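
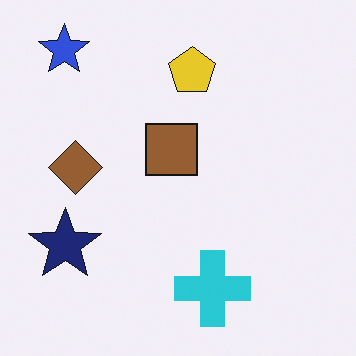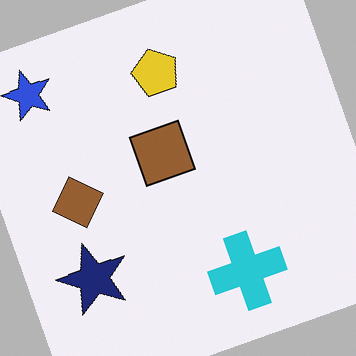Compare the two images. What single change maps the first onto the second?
The transformation is: rotated counter-clockwise by a clearly visible amount.

Every shape is tilted by the same angle and the image corners show triangular fill wedges — a whole-image rotation by a non-right angle.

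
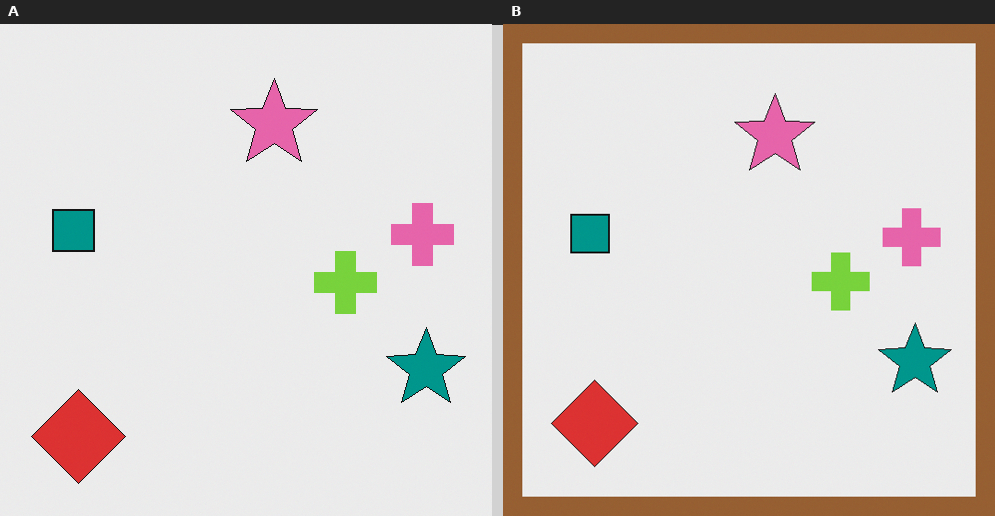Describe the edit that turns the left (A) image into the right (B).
Framed with a brown border.

A solid brown frame runs around the edge of the right (B) image, with the content slightly shrunk inside it.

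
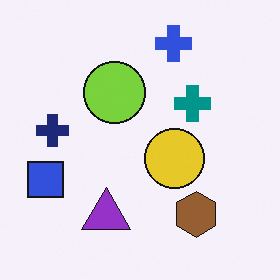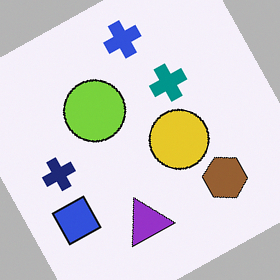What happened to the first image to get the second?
The transformation is: rotated counter-clockwise by a clearly visible amount.

Every shape is tilted by the same angle and the image corners show triangular fill wedges — a whole-image rotation by a non-right angle.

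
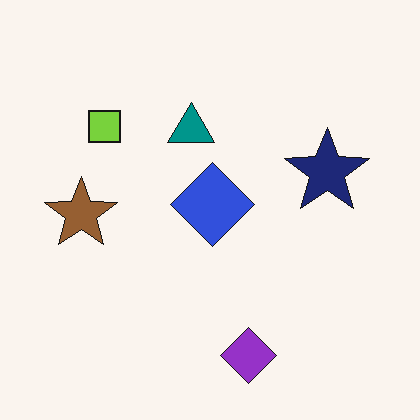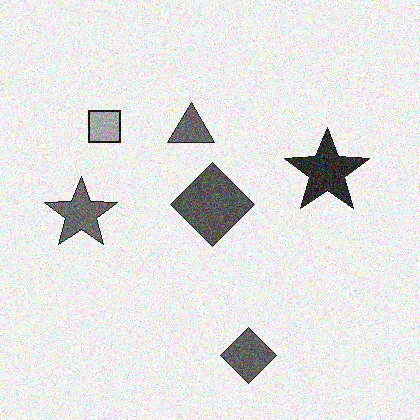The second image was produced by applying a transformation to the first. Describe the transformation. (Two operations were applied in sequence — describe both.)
Converted to grayscale, then degraded with visible gaussian noise.

All color is removed — every shape is now a shade of grey. Random speckle covers the whole image, including the flat background.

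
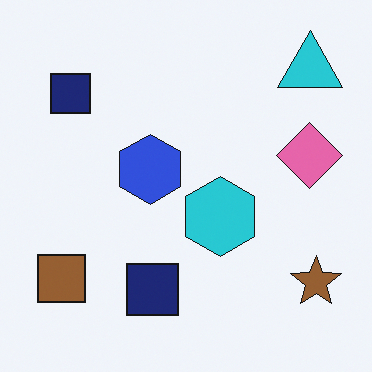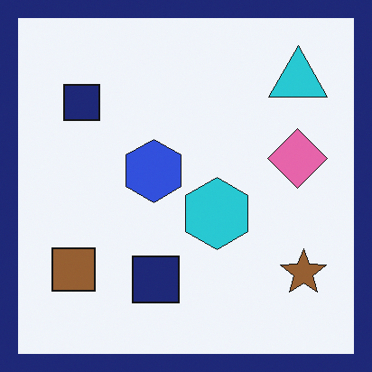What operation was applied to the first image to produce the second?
The transformation is: framed with a navy border.

A solid navy frame runs around the edge of the second image, with the content slightly shrunk inside it.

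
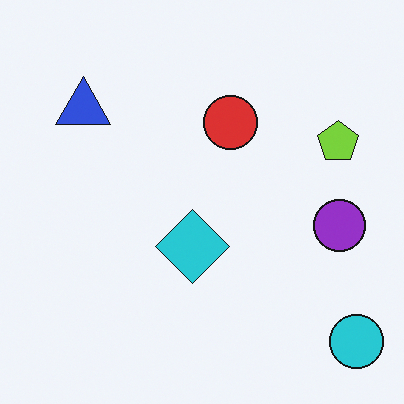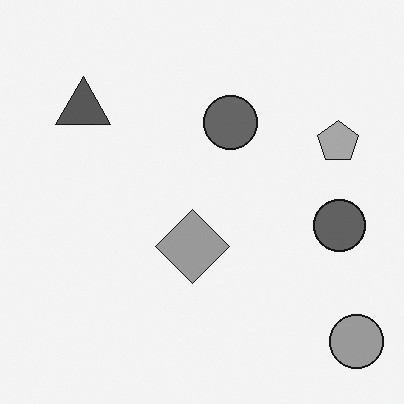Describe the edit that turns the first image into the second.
It was converted to grayscale.

All color is removed — every shape is now a shade of grey.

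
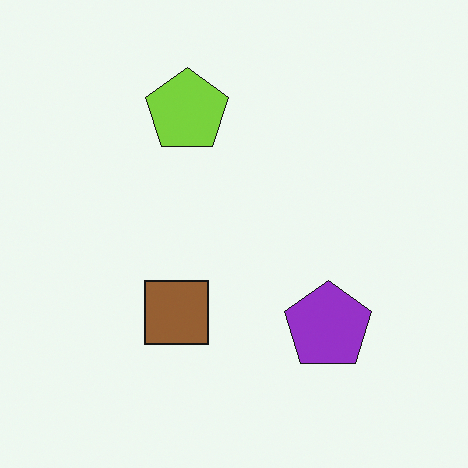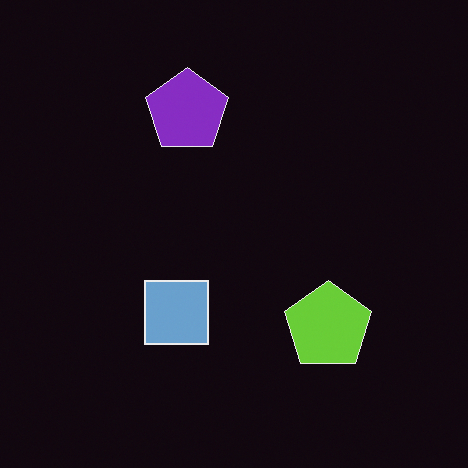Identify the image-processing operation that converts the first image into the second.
The image was color-inverted (negative).

The light background has become dark and every shape's color is its complement — a photographic negative.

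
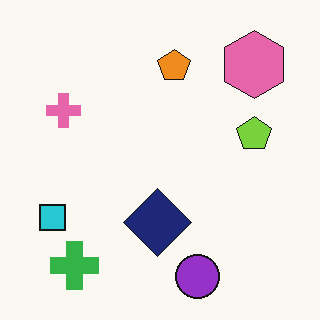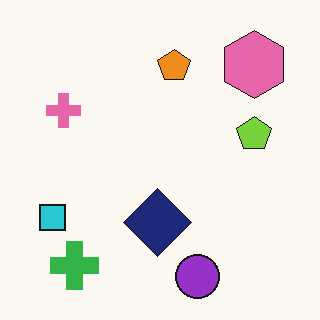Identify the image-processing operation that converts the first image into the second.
It was given moderate JPEG compression.

Blocky 8×8 compression artifacts appear around shape edges and the flat background shows ringing — characteristic JPEG degradation.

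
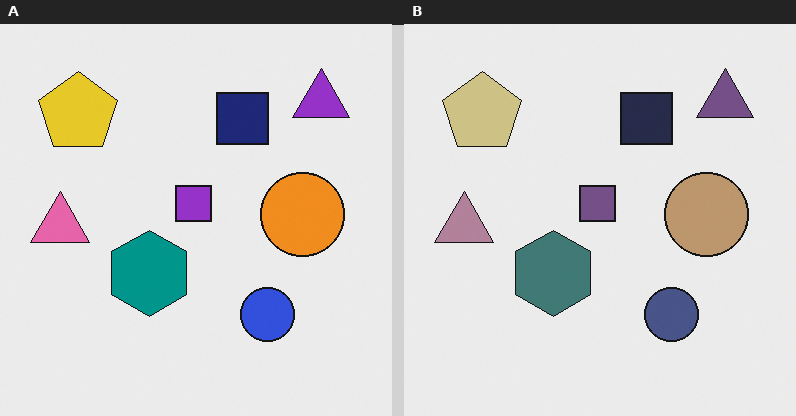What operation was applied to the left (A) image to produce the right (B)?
The image was heavily desaturated.

All colors are more muted and greyish — a global saturation change.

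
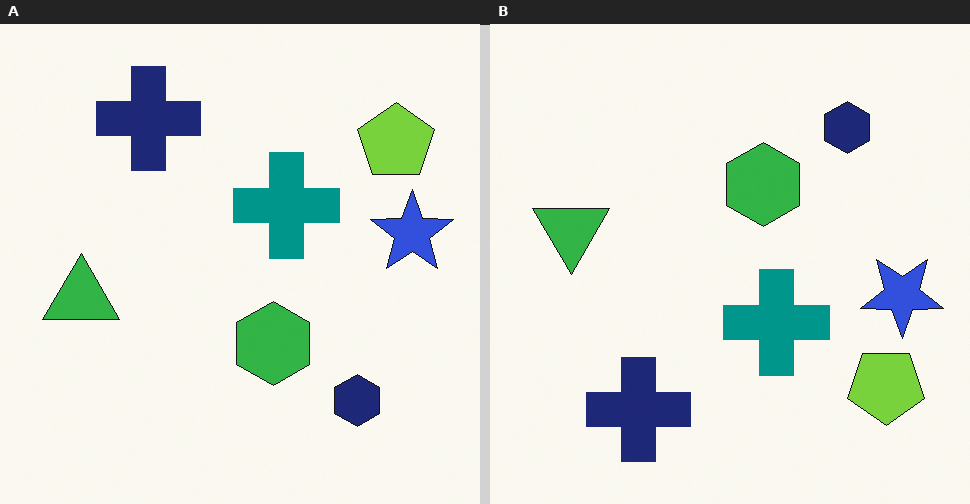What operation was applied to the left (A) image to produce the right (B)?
The right (B) image is the left (A) flipped vertically (top ↔ bottom).

The navy cross is in the top-left of the left (A) image and the bottom-left of the right (B) — shapes on opposite sides of the horizontal midline have swapped in a mirror flip.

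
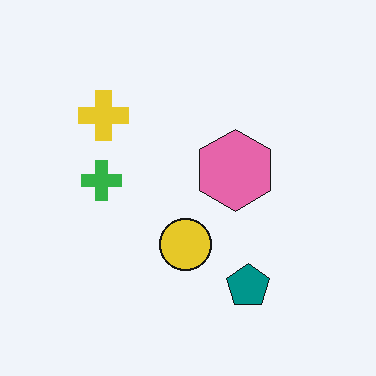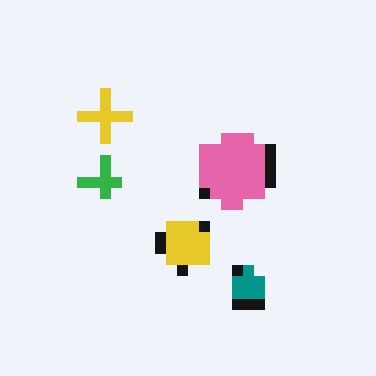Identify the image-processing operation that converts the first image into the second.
The second image is the first heavily pixelated into large blocks.

Shapes are reduced to large square blocks; fine edges and outlines are lost — a downscale-then-upscale (mosaic) effect.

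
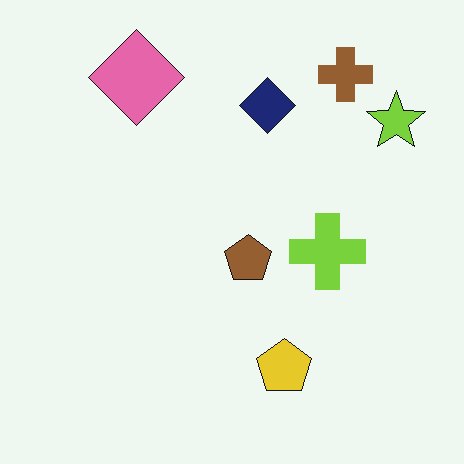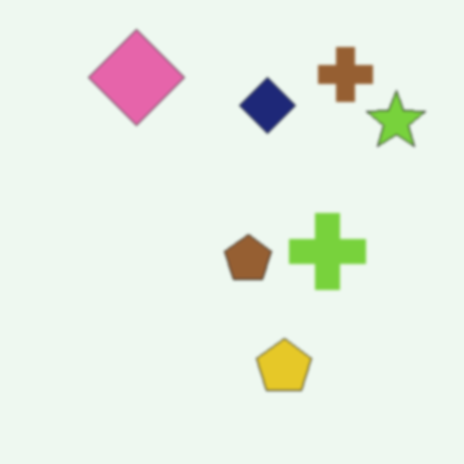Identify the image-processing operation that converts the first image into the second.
It was given a subtle gaussian blur.

Shape edges and outlines are uniformly softened across the whole image.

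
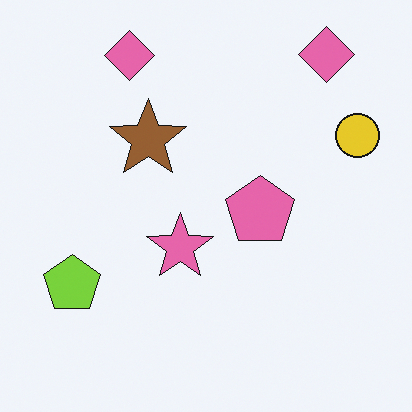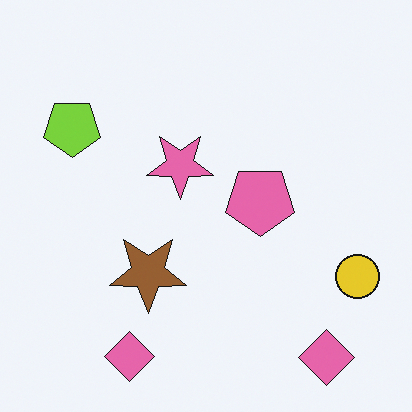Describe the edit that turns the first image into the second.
It was flipped vertically (top ↔ bottom).

The lime pentagon is in the bottom-left of the first image and the top-left of the second — shapes on opposite sides of the horizontal midline have swapped in a mirror flip.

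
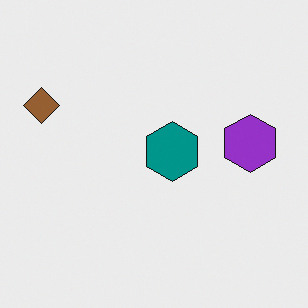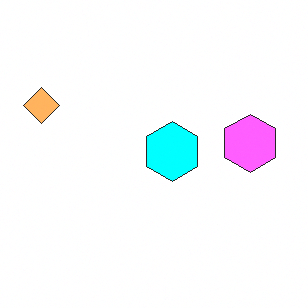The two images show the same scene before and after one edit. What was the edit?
Brightened a lot.

Every pixel — background and shapes alike — is uniformly brightened.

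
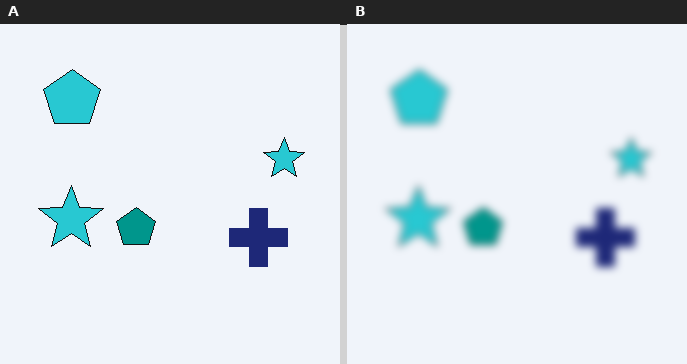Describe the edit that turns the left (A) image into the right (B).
Noticeably gaussian-blurred.

Shape edges and outlines are uniformly softened across the whole image.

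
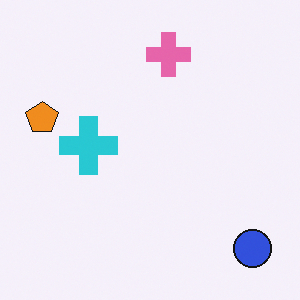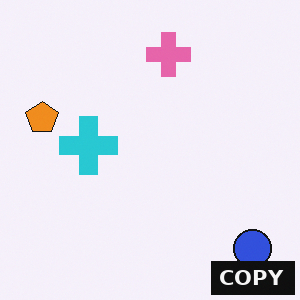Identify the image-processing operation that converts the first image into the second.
It was watermarked with the text "COPY" in the lower-right corner.

A dark label reading "COPY" appears in the lower-right corner.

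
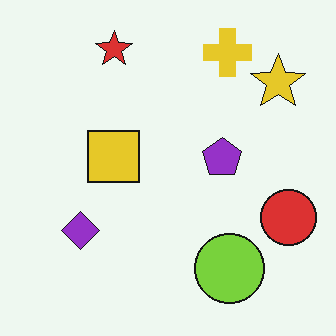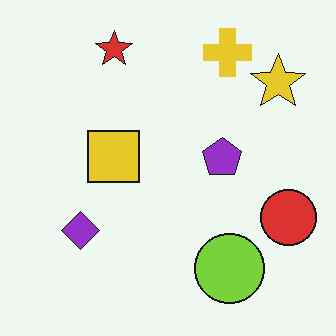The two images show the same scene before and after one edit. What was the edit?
The second image is the first given moderate JPEG compression.

Blocky 8×8 compression artifacts appear around shape edges and the flat background shows ringing — characteristic JPEG degradation.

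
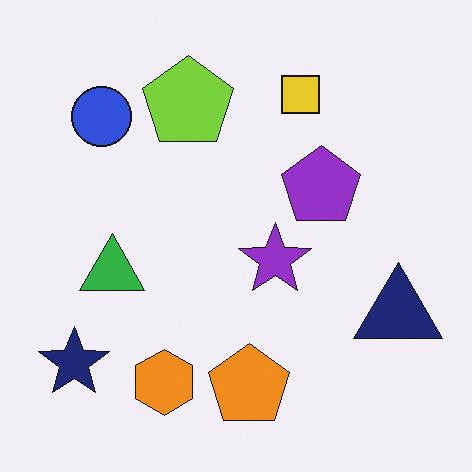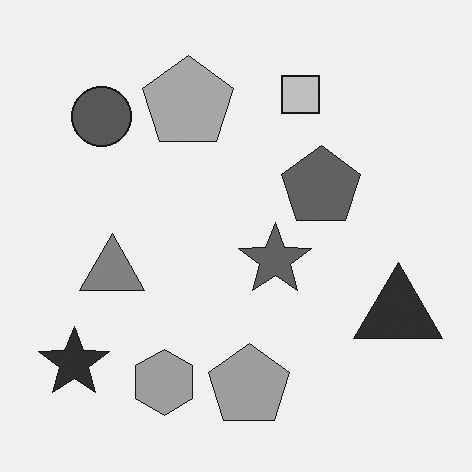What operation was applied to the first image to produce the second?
The transformation is: converted to grayscale.

All color is removed — every shape is now a shade of grey.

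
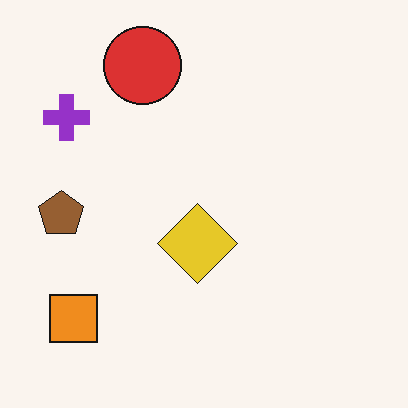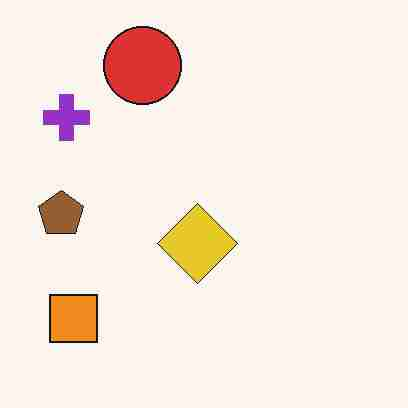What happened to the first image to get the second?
The image was degraded with heavy JPEG compression.

Blocky 8×8 compression artifacts appear around shape edges and the flat background shows ringing — characteristic JPEG degradation.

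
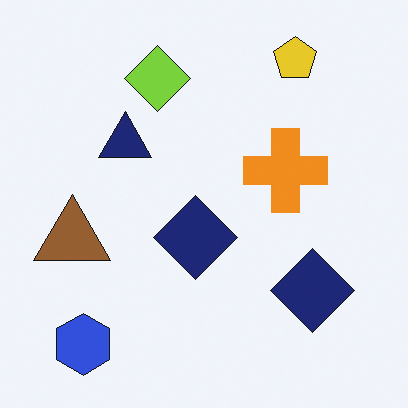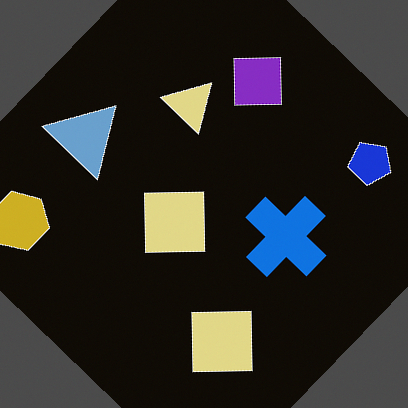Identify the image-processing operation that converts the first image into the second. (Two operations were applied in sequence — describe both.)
This is the original image rotated clockwise by a large amount — several tens of degrees, then color-inverted (negative).

Every shape is tilted by the same angle and the image corners show triangular fill wedges — a whole-image rotation by a non-right angle. The light background has become dark and every shape's color is its complement — a photographic negative.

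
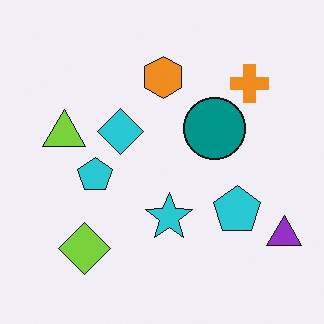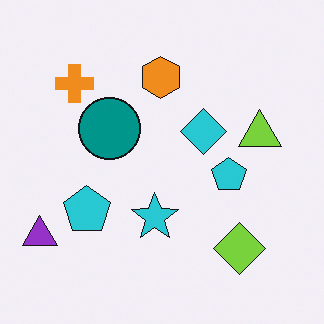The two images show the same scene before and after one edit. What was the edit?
Flipped horizontally (left ↔ right).

The purple triangle is in the bottom-right of the first image and the bottom-left of the second — shapes on opposite sides of the vertical midline have swapped in a mirror flip.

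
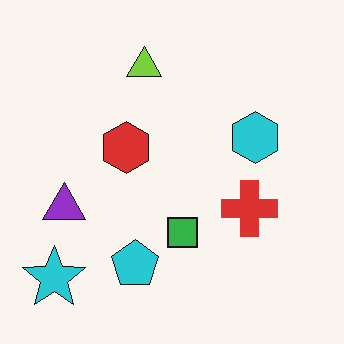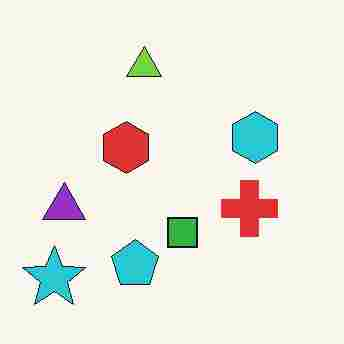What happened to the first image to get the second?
The second image is the first degraded with heavy JPEG compression.

Blocky 8×8 compression artifacts appear around shape edges and the flat background shows ringing — characteristic JPEG degradation.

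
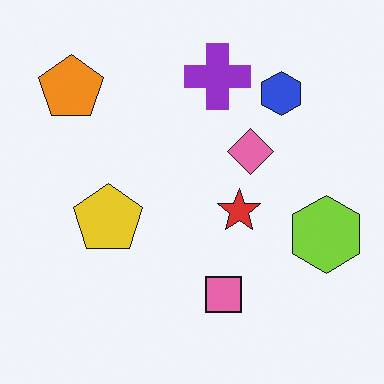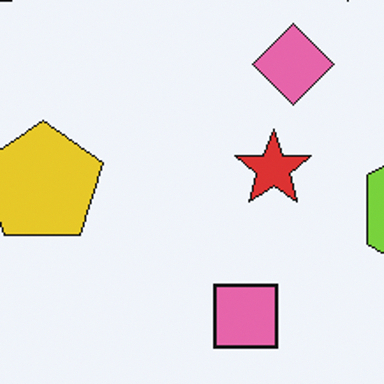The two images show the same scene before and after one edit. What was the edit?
Cropped to a noticeably smaller region and rescaled.

The visible shapes are larger and the field of view is narrower; shapes near the original edges may be partly or wholly outside the frame — a crop-and-rescale.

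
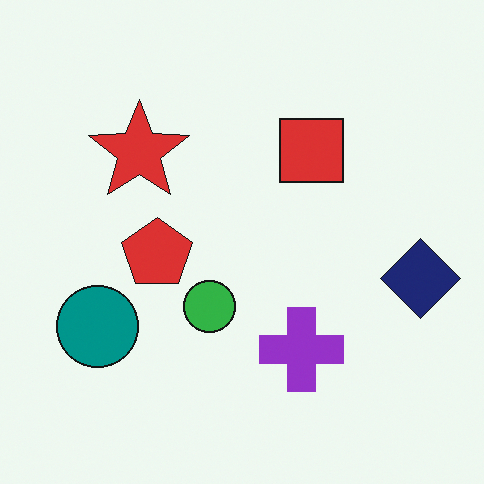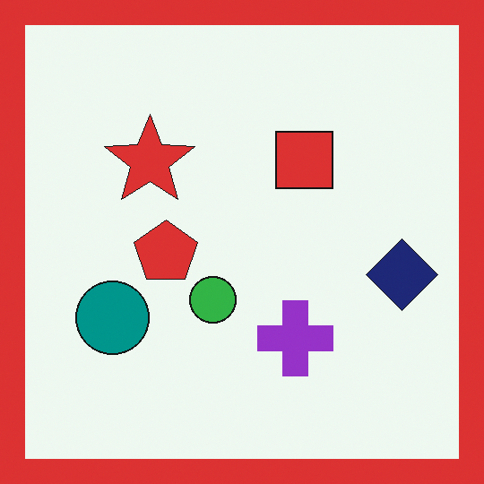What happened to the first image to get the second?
This is the original image framed with a red border.

A solid red frame runs around the edge of the second image, with the content slightly shrunk inside it.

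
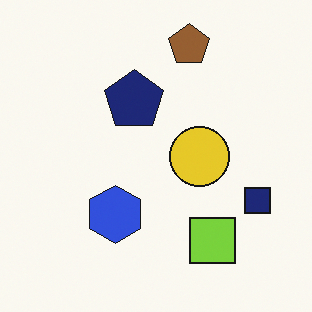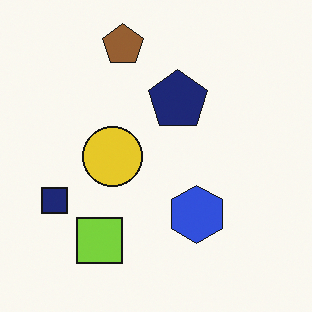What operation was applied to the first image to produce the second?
The image was flipped horizontally (left ↔ right).

The navy square is in the right of the first image and the left of the second — shapes on opposite sides of the vertical midline have swapped in a mirror flip.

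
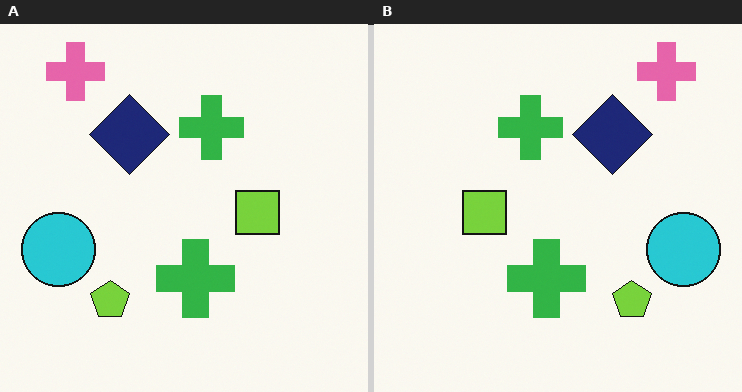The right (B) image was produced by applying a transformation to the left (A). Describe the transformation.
The right (B) image is the left (A) flipped horizontally (left ↔ right).

The cyan circle is in the left of the left (A) image and the right of the right (B) — shapes on opposite sides of the vertical midline have swapped in a mirror flip.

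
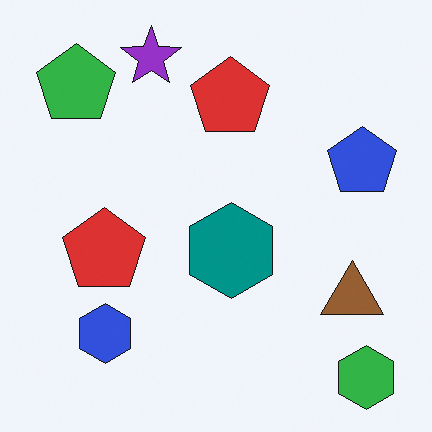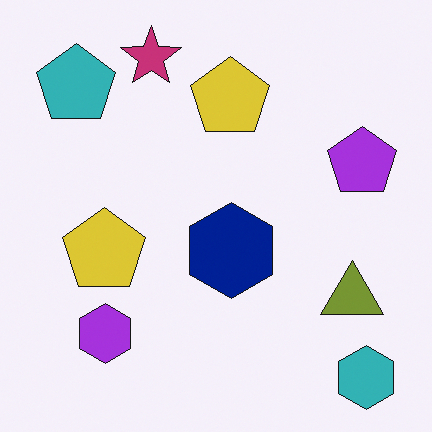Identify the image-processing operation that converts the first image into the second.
The second image is the first hue-shifted slightly.

Every shape's color has rotated by the same amount around the hue wheel — a uniform hue shift.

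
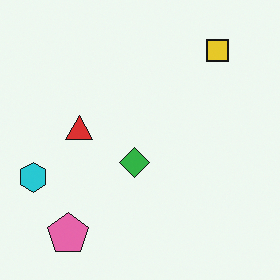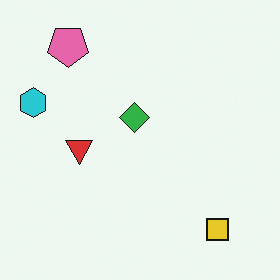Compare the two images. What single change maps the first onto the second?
The transformation is: flipped vertically (top ↔ bottom).

The pink pentagon is in the bottom-left of the first image and the top-left of the second — shapes on opposite sides of the horizontal midline have swapped in a mirror flip.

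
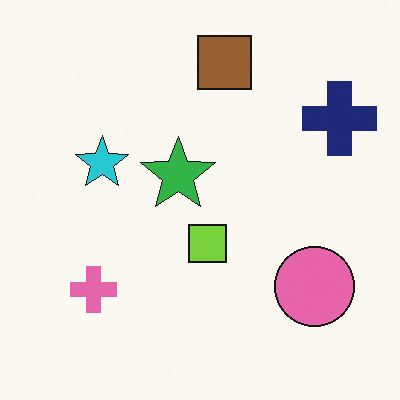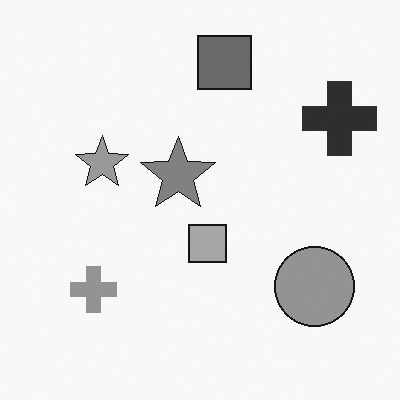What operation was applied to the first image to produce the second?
The second image is the first converted to grayscale.

All color is removed — every shape is now a shade of grey.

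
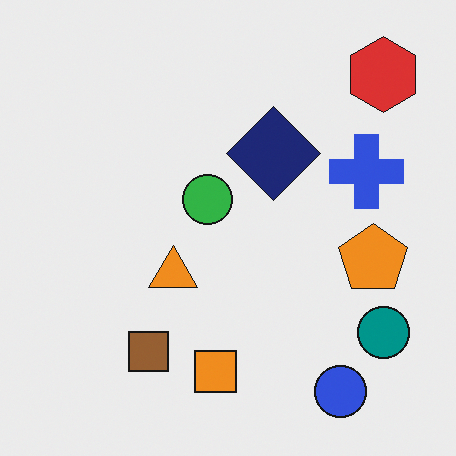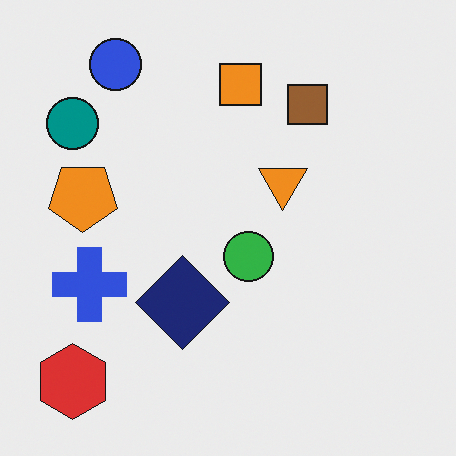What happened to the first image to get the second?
The second image is the first rotated 180°.

The red hexagon sits in the top-right of the first image and the bottom-left of the second — consistent with a whole-image 180° rotation.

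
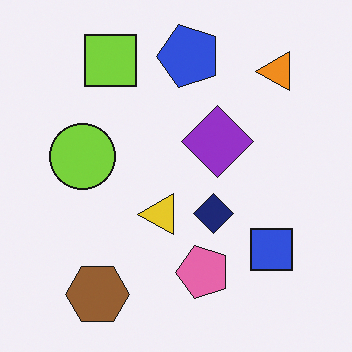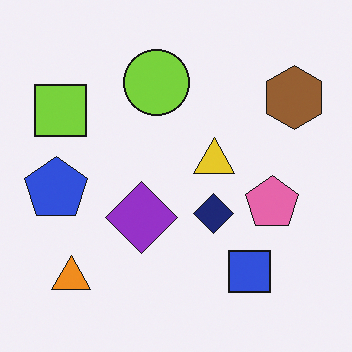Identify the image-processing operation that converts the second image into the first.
Transposed (reflected across the top-left ↔ bottom-right diagonal).

Shapes have swapped their row and column positions — what was in the top-right is now in the bottom-left — a diagonal reflection.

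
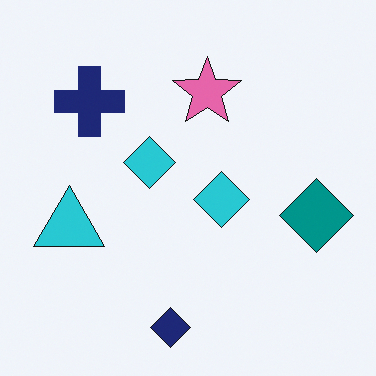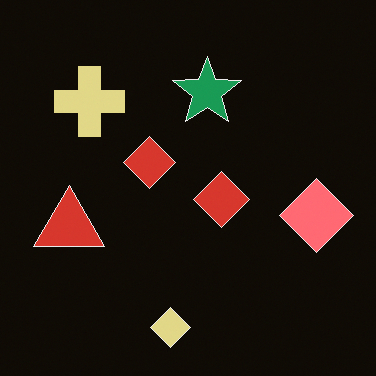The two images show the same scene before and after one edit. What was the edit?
It was color-inverted (negative).

The light background has become dark and every shape's color is its complement — a photographic negative.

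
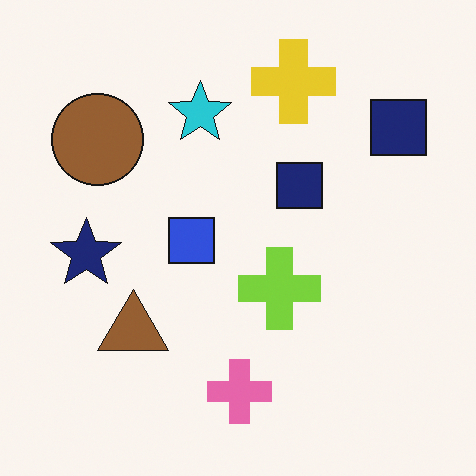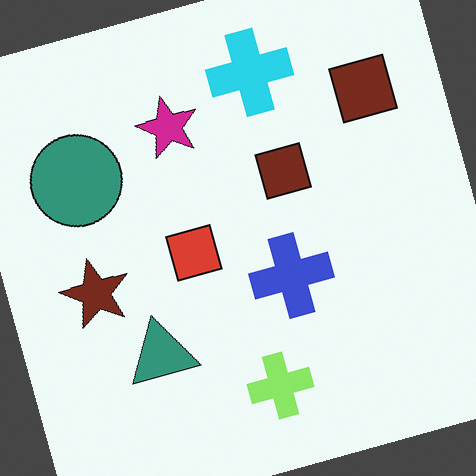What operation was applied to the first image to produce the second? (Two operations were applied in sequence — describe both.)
It was hue-shifted noticeably, then rotated counter-clockwise by a clearly visible amount.

Every shape's color has rotated by the same amount around the hue wheel — a uniform hue shift. Every shape is tilted by the same angle and the image corners show triangular fill wedges — a whole-image rotation by a non-right angle.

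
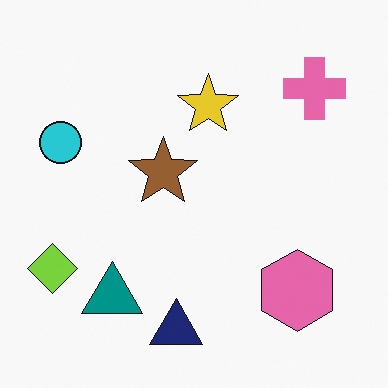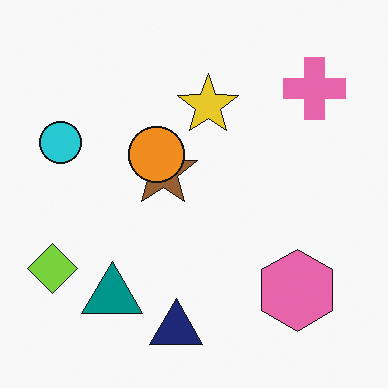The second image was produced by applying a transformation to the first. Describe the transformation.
The image was overlaid with an additional orange circle.

An orange circle appears in the second image that is absent from the first.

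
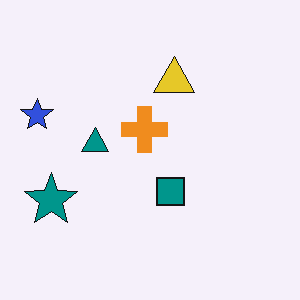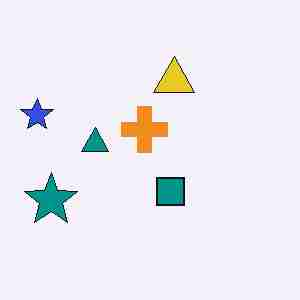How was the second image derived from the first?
The transformation is: heavily JPEG-compressed with obvious blocking artifacts.

Blocky 8×8 compression artifacts appear around shape edges and the flat background shows ringing — characteristic JPEG degradation.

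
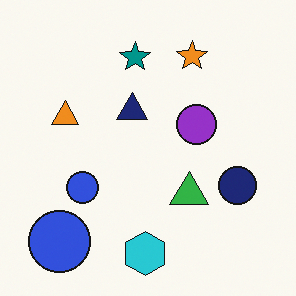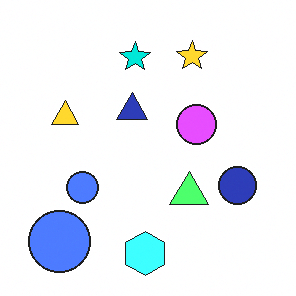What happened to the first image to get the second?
It was brightened a lot.

Every pixel — background and shapes alike — is uniformly brightened.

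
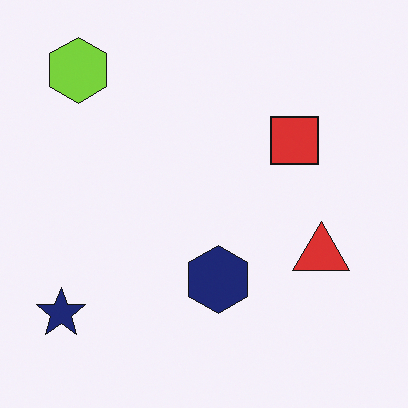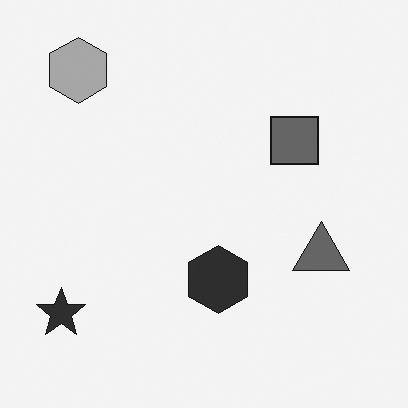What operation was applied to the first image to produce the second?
The image was converted to grayscale.

All color is removed — every shape is now a shade of grey.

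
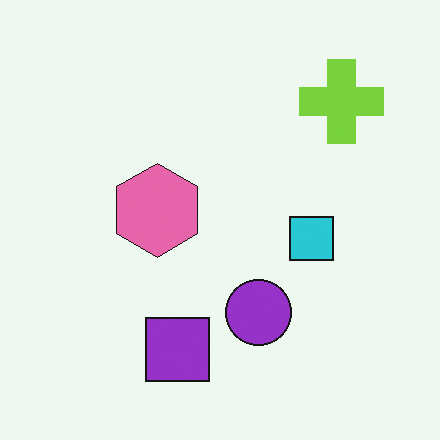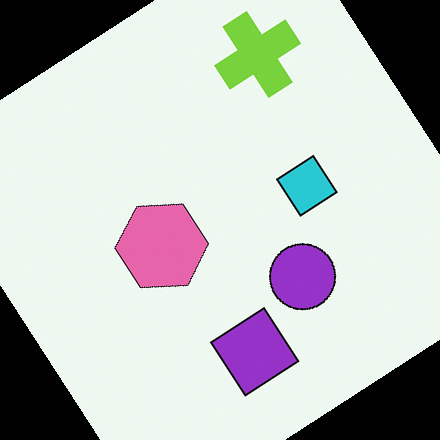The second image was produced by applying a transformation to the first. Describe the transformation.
The transformation is: rotated counter-clockwise by a large amount — several tens of degrees.

Every shape is tilted by the same angle and the image corners show triangular fill wedges — a whole-image rotation by a non-right angle.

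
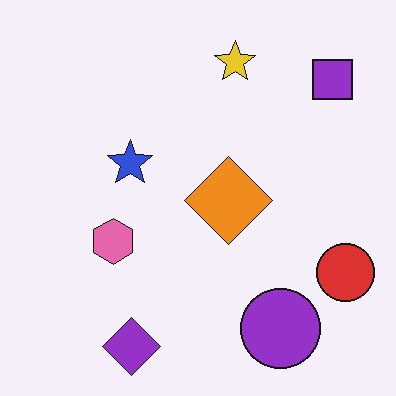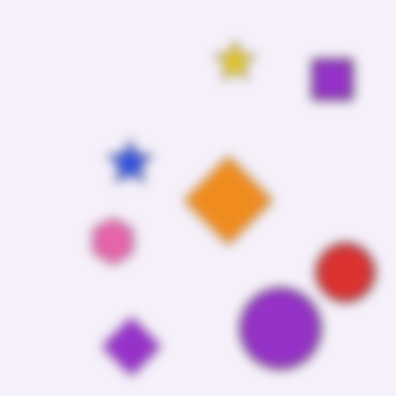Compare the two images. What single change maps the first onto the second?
The second image is the first heavily blurred.

Shape edges and outlines are uniformly softened across the whole image.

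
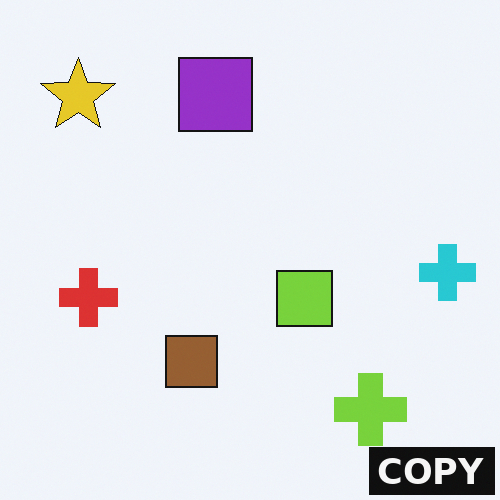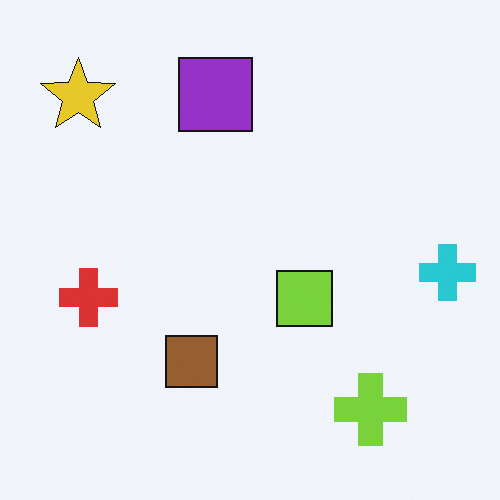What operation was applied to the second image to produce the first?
It was watermarked with the text "COPY" in the lower-right corner.

A dark label reading "COPY" appears in the lower-right corner.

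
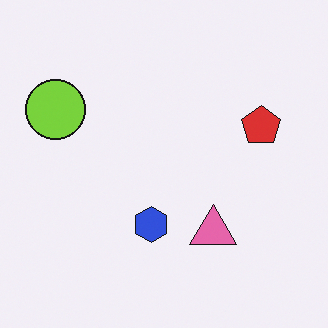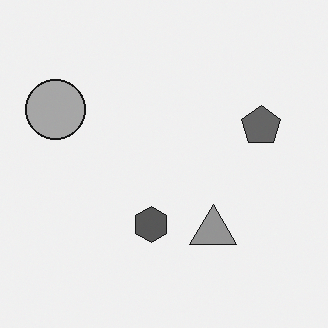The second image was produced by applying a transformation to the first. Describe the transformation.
The second image is the first converted to grayscale.

All color is removed — every shape is now a shade of grey.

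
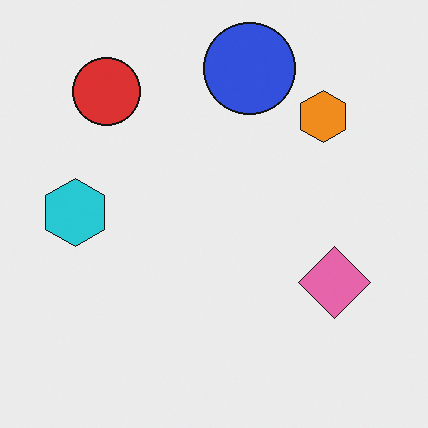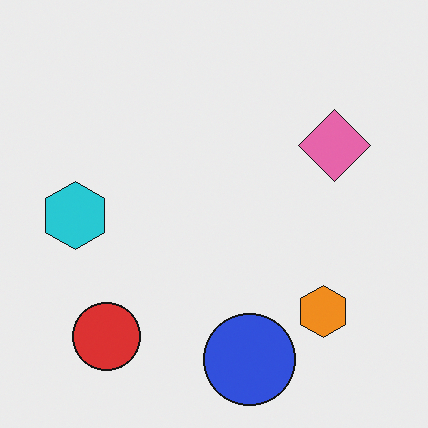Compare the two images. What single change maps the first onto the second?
The transformation is: flipped vertically (top ↔ bottom).

The blue circle is in the top of the first image and the bottom of the second — shapes on opposite sides of the horizontal midline have swapped in a mirror flip.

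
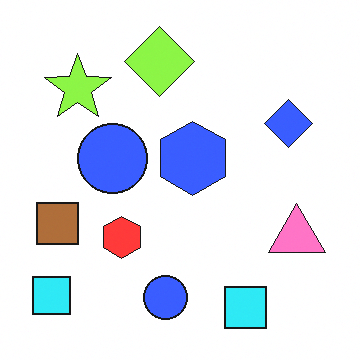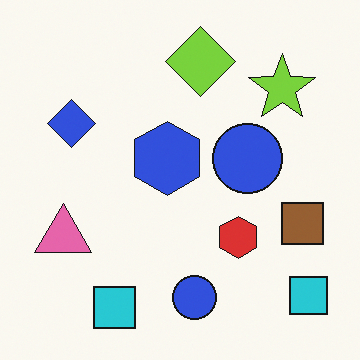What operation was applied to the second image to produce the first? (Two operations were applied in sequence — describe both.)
This is the original image flipped horizontally (left ↔ right), then brightened a little.

The brown square is in the right of the second image and the left of the first — shapes on opposite sides of the vertical midline have swapped in a mirror flip. Every pixel — background and shapes alike — is uniformly brightened.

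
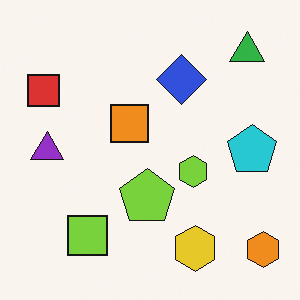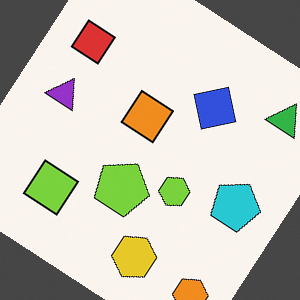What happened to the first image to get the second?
The transformation is: rotated clockwise by a large amount — several tens of degrees.

Every shape is tilted by the same angle and the image corners show triangular fill wedges — a whole-image rotation by a non-right angle.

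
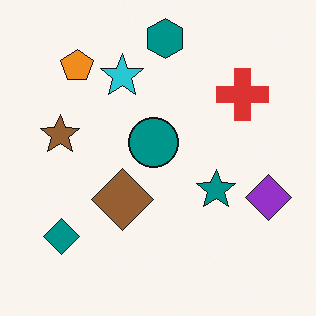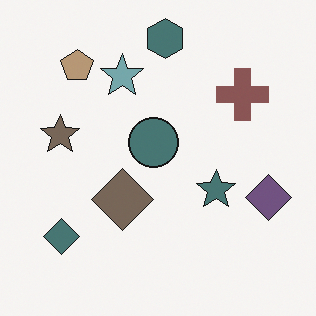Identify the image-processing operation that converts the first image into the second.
Heavily desaturated.

All colors are more muted and greyish — a global saturation change.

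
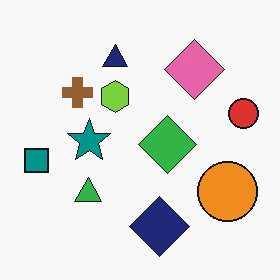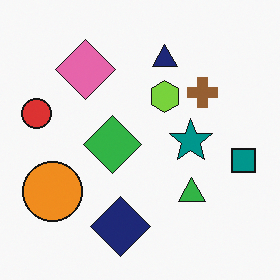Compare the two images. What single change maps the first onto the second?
This is the original image flipped horizontally (left ↔ right).

The teal square is in the left of the first image and the right of the second — shapes on opposite sides of the vertical midline have swapped in a mirror flip.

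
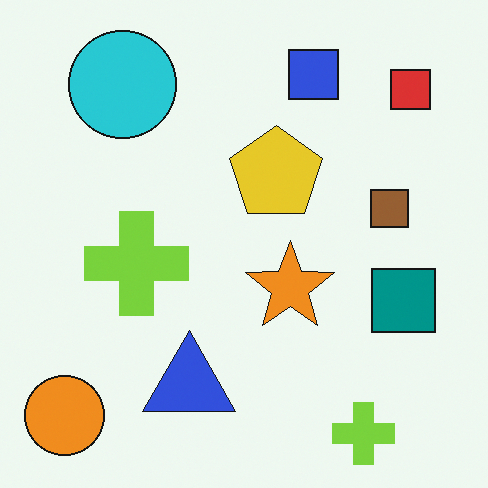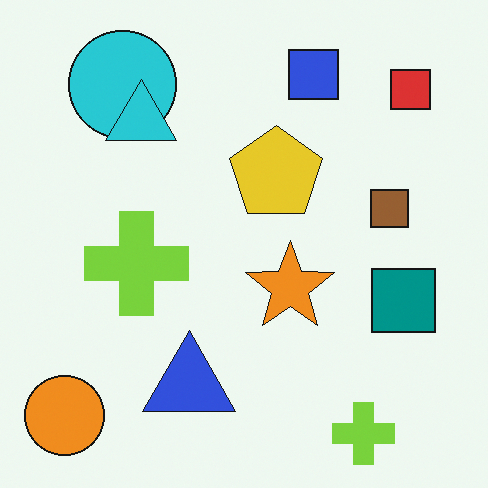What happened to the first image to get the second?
This is the original image overlaid with an additional cyan triangle.

A cyan triangle appears in the second image that is absent from the first.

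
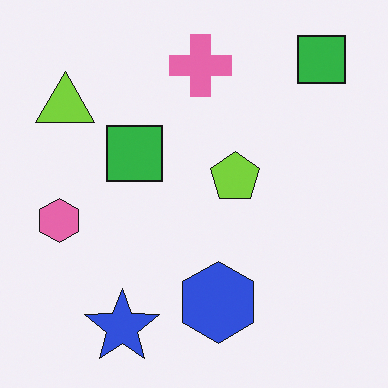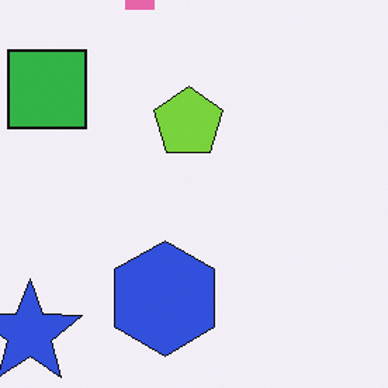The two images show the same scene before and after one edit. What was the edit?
The second image is the first cropped slightly and scaled back up.

The visible shapes are larger and the field of view is narrower; shapes near the original edges may be partly or wholly outside the frame — a crop-and-rescale.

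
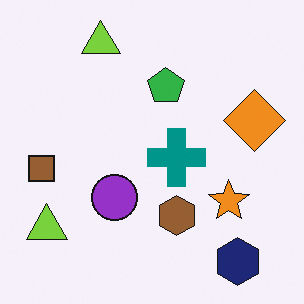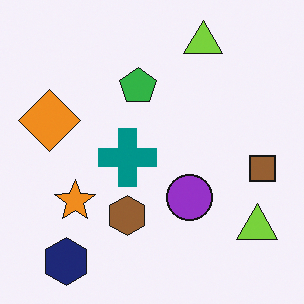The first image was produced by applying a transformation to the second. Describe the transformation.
The transformation is: flipped horizontally (left ↔ right).

The brown square is in the right of the second image and the left of the first — shapes on opposite sides of the vertical midline have swapped in a mirror flip.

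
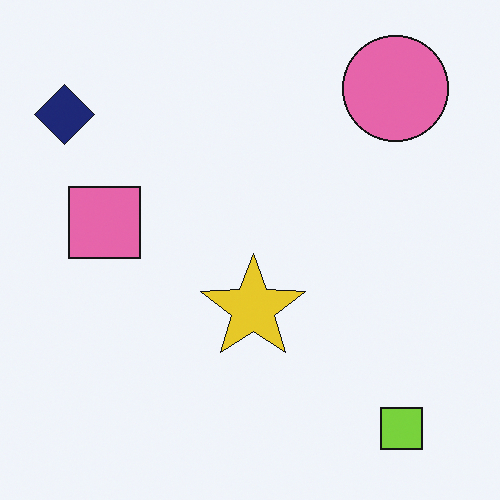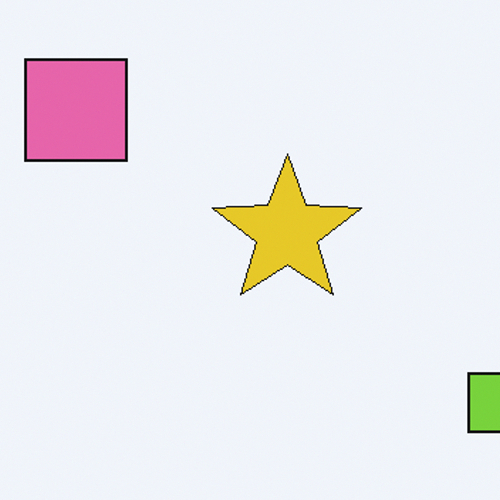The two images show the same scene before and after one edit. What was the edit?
Cropped to a modestly smaller region and rescaled.

The visible shapes are larger and the field of view is narrower; shapes near the original edges may be partly or wholly outside the frame — a crop-and-rescale.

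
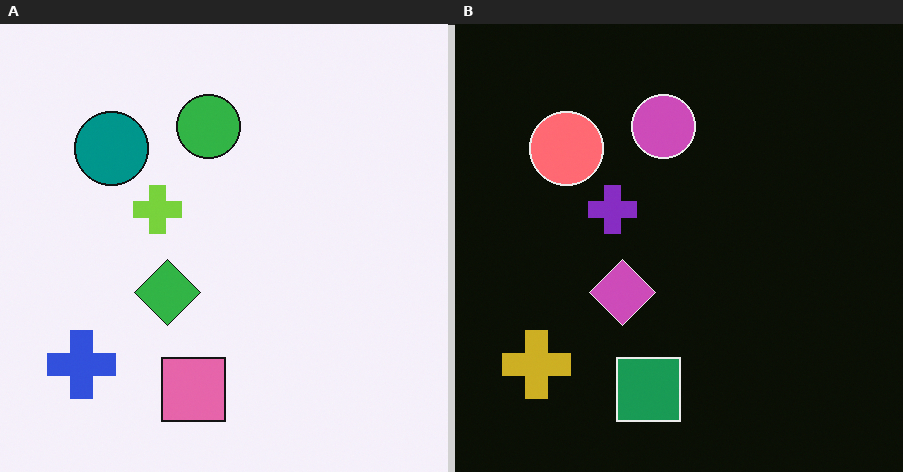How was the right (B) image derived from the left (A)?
The image was color-inverted (negative).

The light background has become dark and every shape's color is its complement — a photographic negative.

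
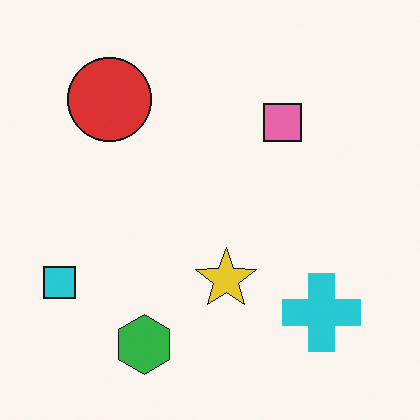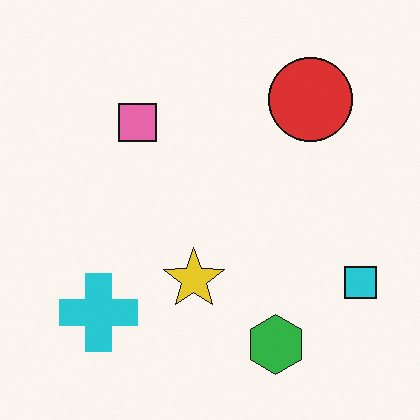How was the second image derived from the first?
The transformation is: flipped horizontally (left ↔ right).

The cyan square is in the bottom-left of the first image and the bottom-right of the second — shapes on opposite sides of the vertical midline have swapped in a mirror flip.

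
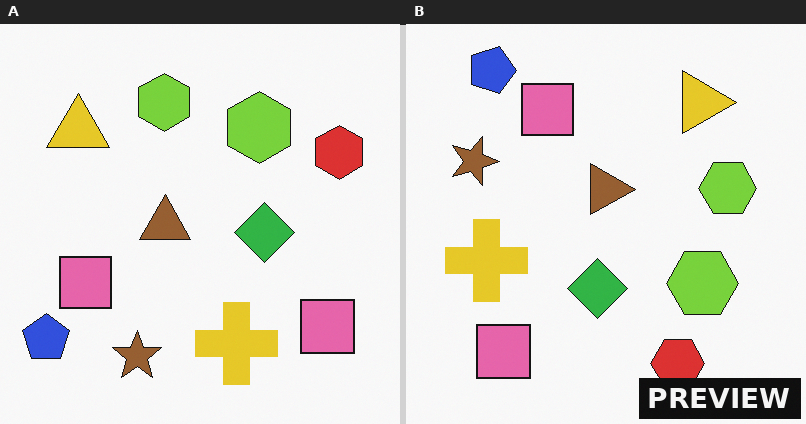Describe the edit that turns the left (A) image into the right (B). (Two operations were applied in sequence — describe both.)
It was rotated 90° clockwise, then watermarked with the text "PREVIEW" in the lower-right corner.

The blue pentagon sits in the bottom-left of the left (A) image and the top-left of the right (B) — consistent with a whole-image 90° clockwise rotation. A dark label reading "PREVIEW" appears in the lower-right corner.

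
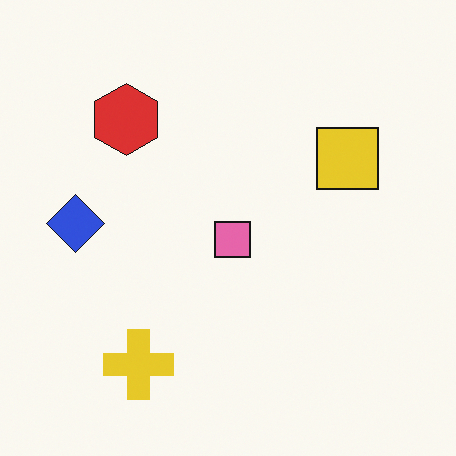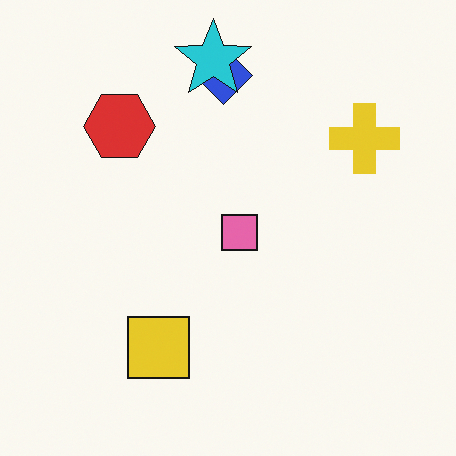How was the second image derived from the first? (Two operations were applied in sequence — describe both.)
The second image is the first transposed (reflected across the top-left ↔ bottom-right diagonal), then overlaid with an additional cyan star.

Shapes have swapped their row and column positions — what was in the top-right is now in the bottom-left — a diagonal reflection. A cyan star appears in the second image that is absent from the first.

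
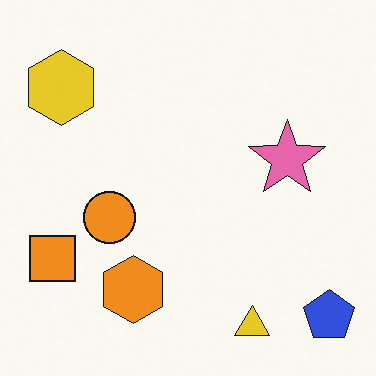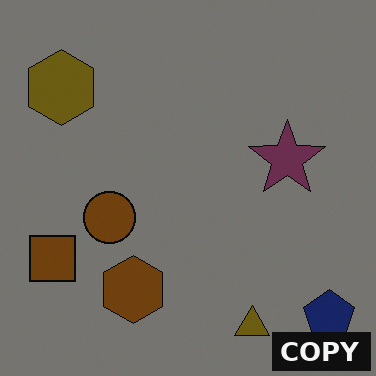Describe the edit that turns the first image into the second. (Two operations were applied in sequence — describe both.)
The image was substantially darkened, then watermarked with the text "COPY" in the lower-right corner.

Every pixel — background and shapes alike — is uniformly darkened. A dark label reading "COPY" appears in the lower-right corner.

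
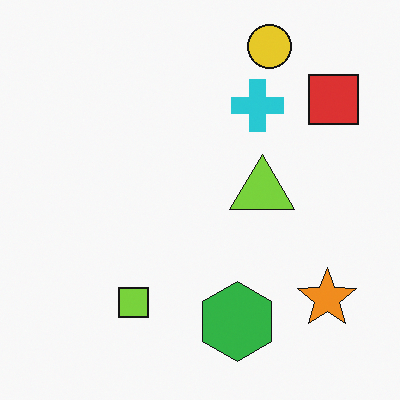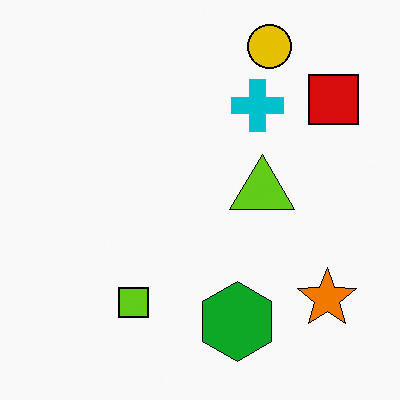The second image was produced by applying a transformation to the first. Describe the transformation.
This is the original image given slightly increased contrast.

Tones are pushed away from mid-grey across the whole image — a global contrast change.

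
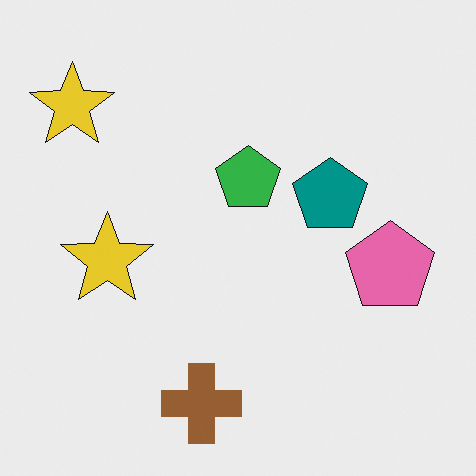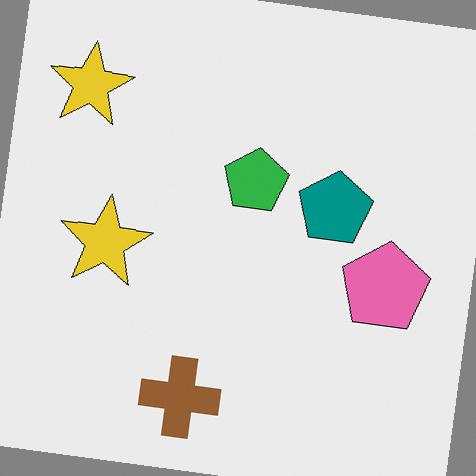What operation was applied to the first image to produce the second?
It was rotated clockwise by a slight angle.

Every shape is tilted by the same angle and the image corners show triangular fill wedges — a whole-image rotation by a non-right angle.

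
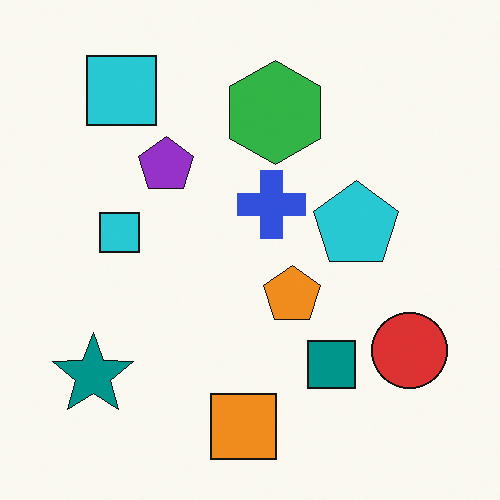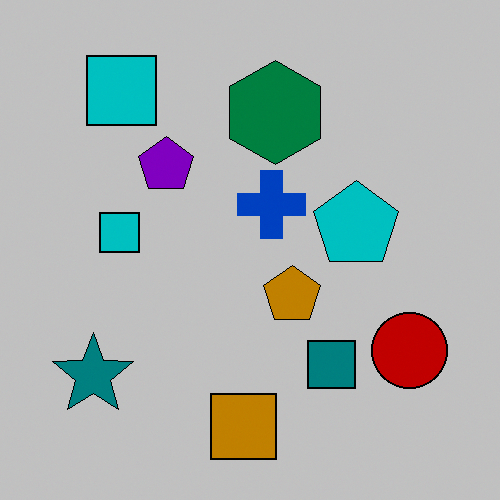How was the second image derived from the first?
The image was aggressively posterized.

Each flat color has snapped to a coarser quantized level — most visibly, the near-white background has dropped to a flat grey.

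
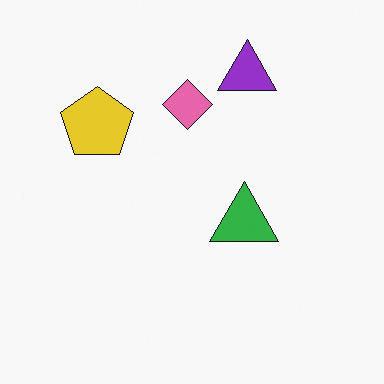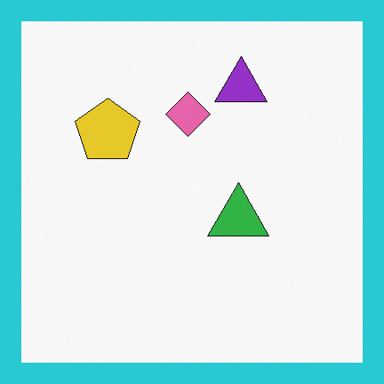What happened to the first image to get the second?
This is the original image framed with a cyan border.

A solid cyan frame runs around the edge of the second image, with the content slightly shrunk inside it.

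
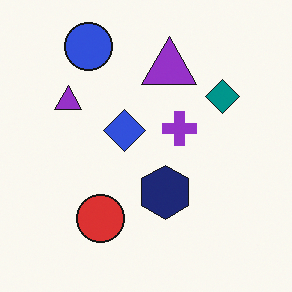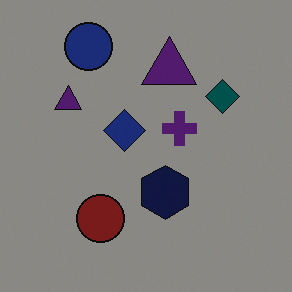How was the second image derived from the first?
Darkened a lot.

Every pixel — background and shapes alike — is uniformly darkened.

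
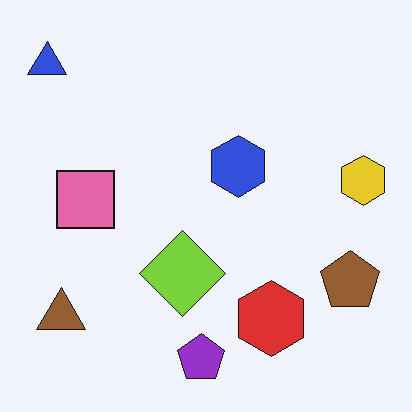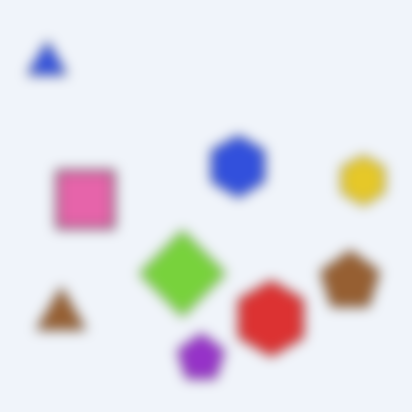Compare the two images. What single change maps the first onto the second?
The image was heavily blurred.

Shape edges and outlines are uniformly softened across the whole image.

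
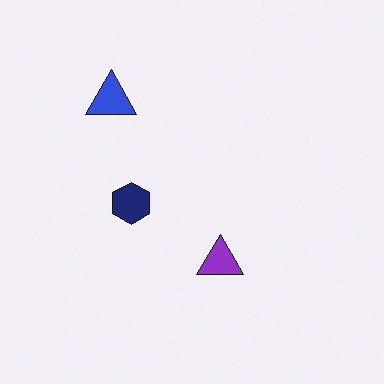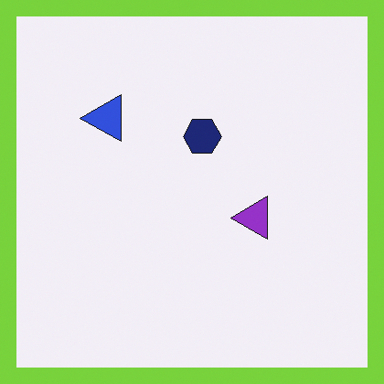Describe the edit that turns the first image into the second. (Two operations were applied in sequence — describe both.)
The second image is the first transposed (reflected across the top-left ↔ bottom-right diagonal), then framed with a lime border.

Shapes have swapped their row and column positions — what was in the top-right is now in the bottom-left — a diagonal reflection. A solid lime frame runs around the edge of the second image, with the content slightly shrunk inside it.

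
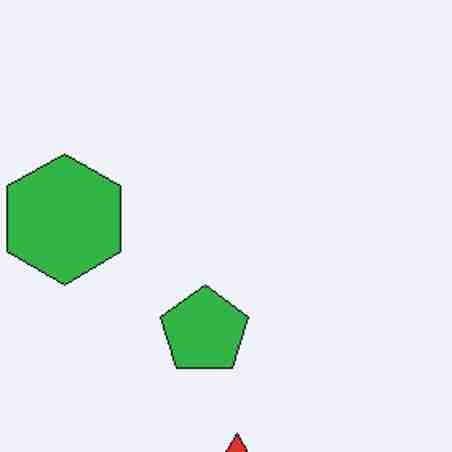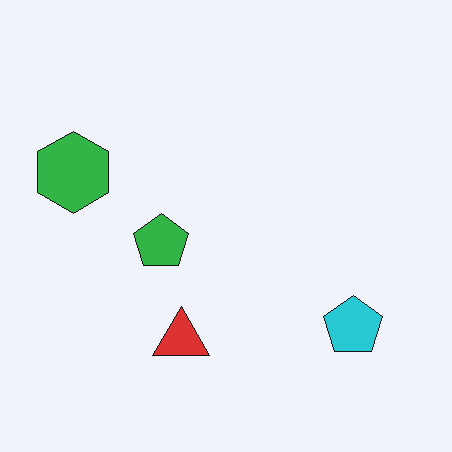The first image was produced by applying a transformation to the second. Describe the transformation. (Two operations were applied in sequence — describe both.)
The first image is the second cropped to a modestly smaller region and rescaled, then degraded with heavy JPEG compression.

The visible shapes are larger and the field of view is narrower; shapes near the original edges may be partly or wholly outside the frame — a crop-and-rescale. Blocky 8×8 compression artifacts appear around shape edges and the flat background shows ringing — characteristic JPEG degradation.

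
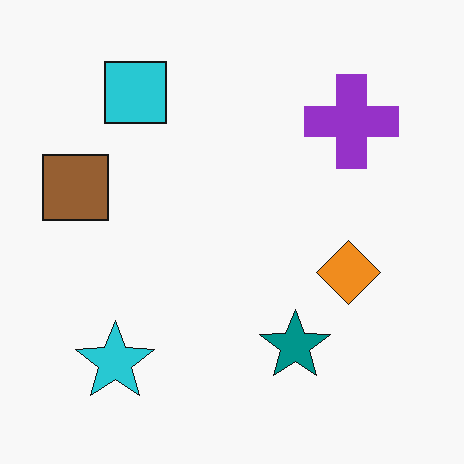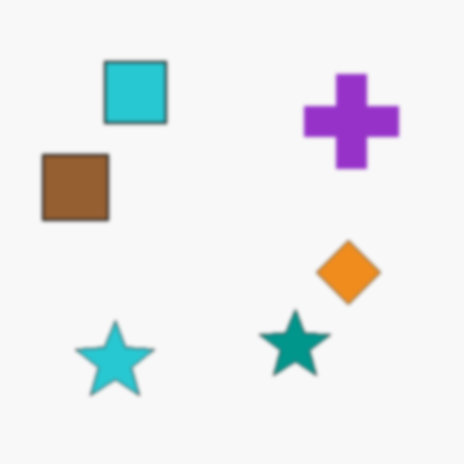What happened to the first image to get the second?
The image was slightly softened.

Shape edges and outlines are uniformly softened across the whole image.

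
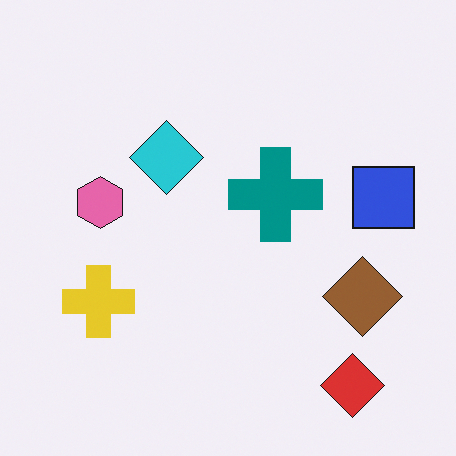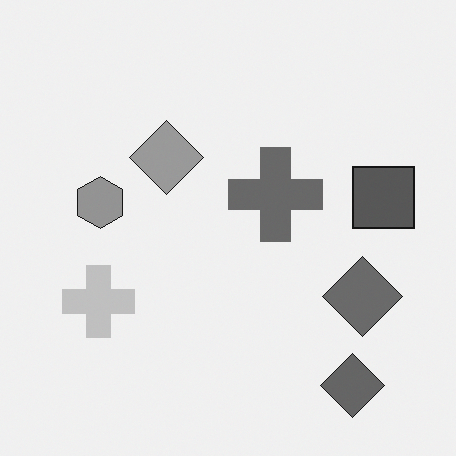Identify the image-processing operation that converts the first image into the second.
Converted to grayscale.

All color is removed — every shape is now a shade of grey.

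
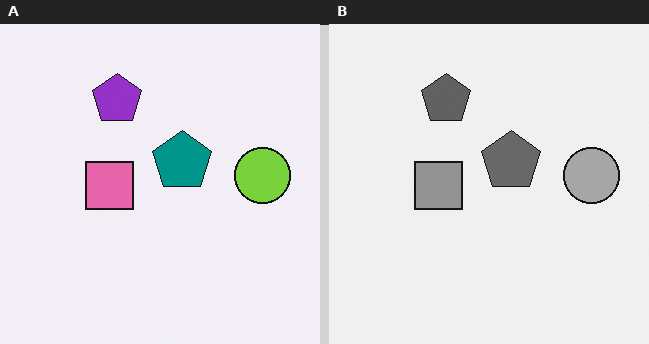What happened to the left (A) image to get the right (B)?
The right (B) image is the left (A) converted to grayscale.

All color is removed — every shape is now a shade of grey.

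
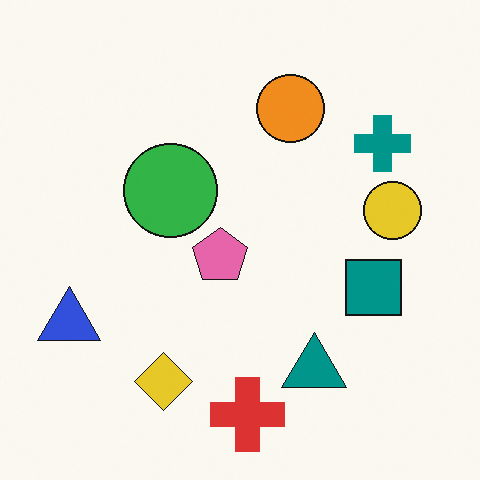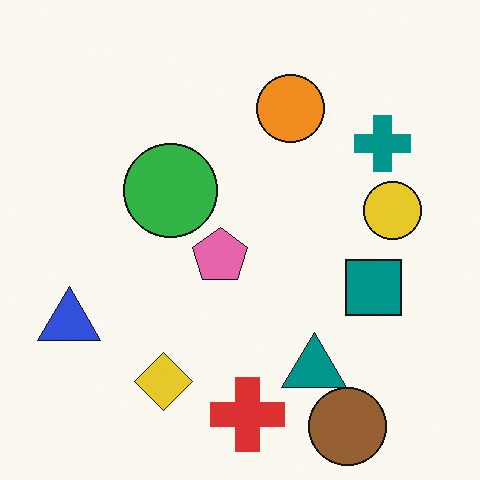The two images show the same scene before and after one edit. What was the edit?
It was overlaid with an additional brown circle.

A brown circle appears in the second image that is absent from the first.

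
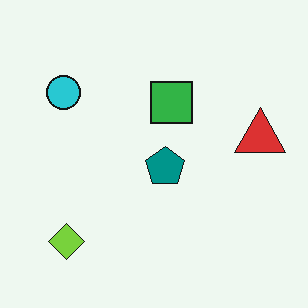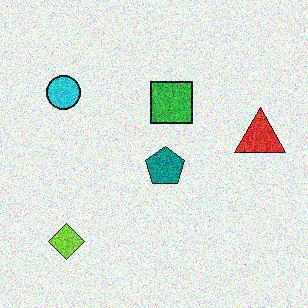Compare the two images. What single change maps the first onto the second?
Degraded with strong gaussian noise.

Random speckle covers the whole image, including the flat background.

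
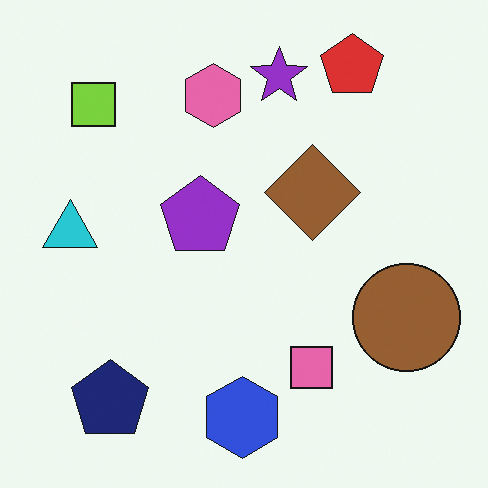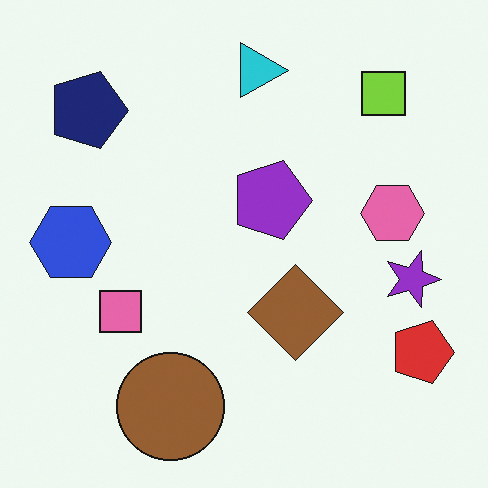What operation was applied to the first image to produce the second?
The image was rotated 90° clockwise.

The red pentagon sits in the top-right of the first image and the bottom-right of the second — consistent with a whole-image 90° clockwise rotation.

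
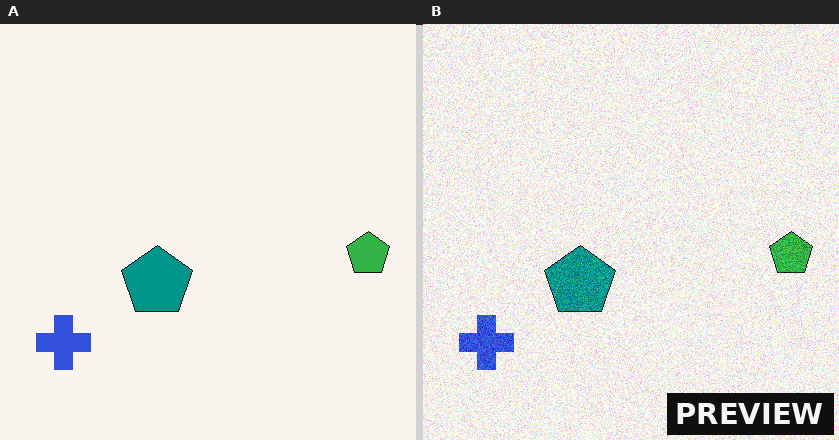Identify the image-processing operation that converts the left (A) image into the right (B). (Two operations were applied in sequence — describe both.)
The transformation is: degraded with visible gaussian noise, then watermarked with the text "PREVIEW" in the lower-right corner.

Random speckle covers the whole image, including the flat background. A dark label reading "PREVIEW" appears in the lower-right corner.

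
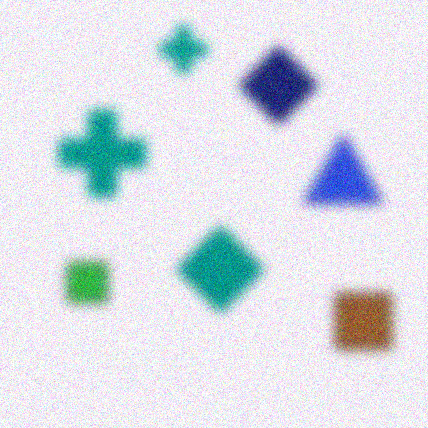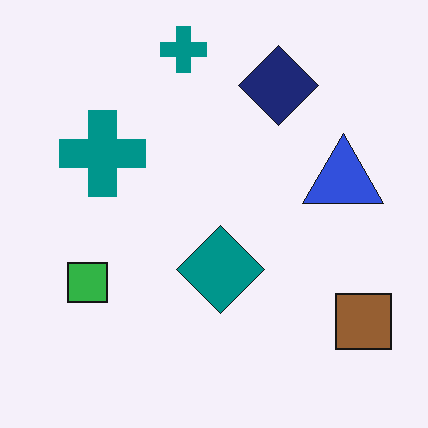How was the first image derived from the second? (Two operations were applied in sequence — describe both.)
Heavily blurred, then degraded with moderate additive noise.

Shape edges and outlines are uniformly softened across the whole image. Random speckle covers the whole image, including the flat background.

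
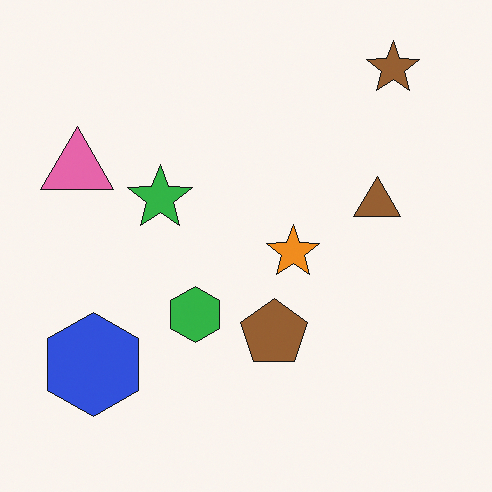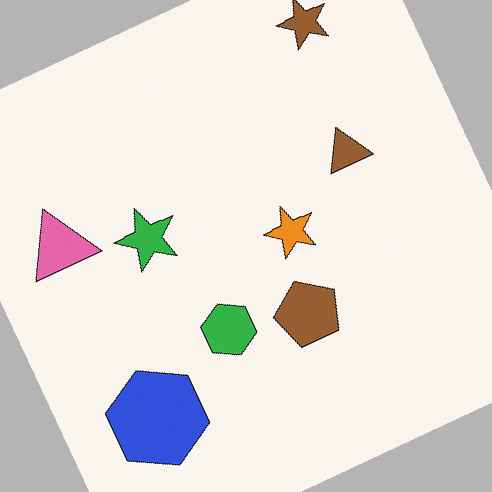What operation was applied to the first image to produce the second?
This is the original image rotated counter-clockwise by a moderate amount.

Every shape is tilted by the same angle and the image corners show triangular fill wedges — a whole-image rotation by a non-right angle.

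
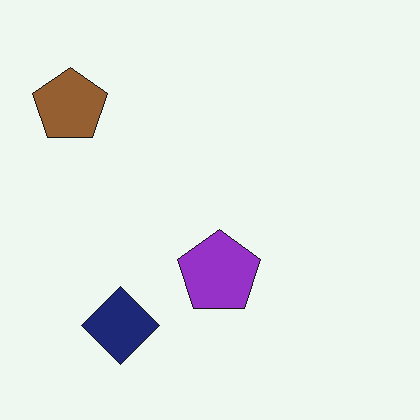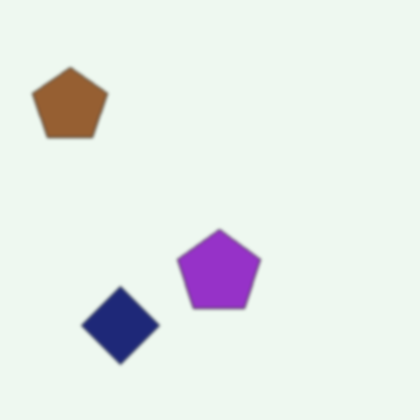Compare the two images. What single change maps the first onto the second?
The image was lightly blurred.

Shape edges and outlines are uniformly softened across the whole image.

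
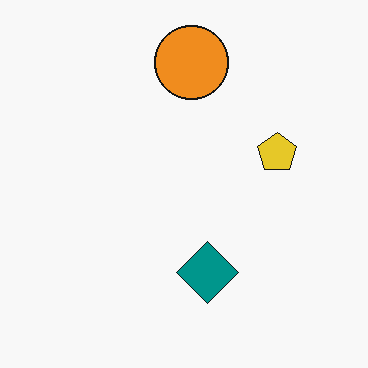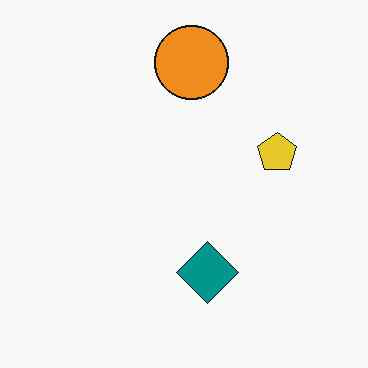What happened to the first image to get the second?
The image was given moderate JPEG compression.

Blocky 8×8 compression artifacts appear around shape edges and the flat background shows ringing — characteristic JPEG degradation.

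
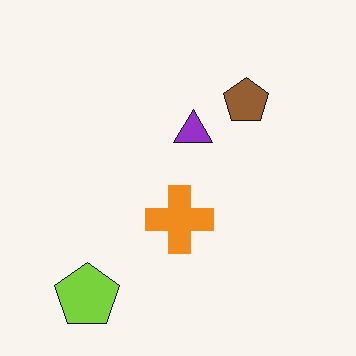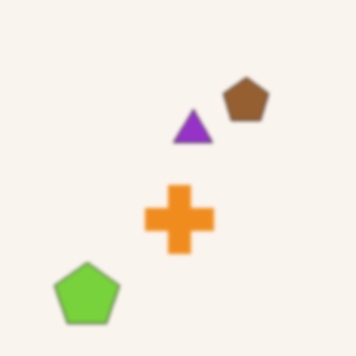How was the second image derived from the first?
Lightly blurred.

Shape edges and outlines are uniformly softened across the whole image.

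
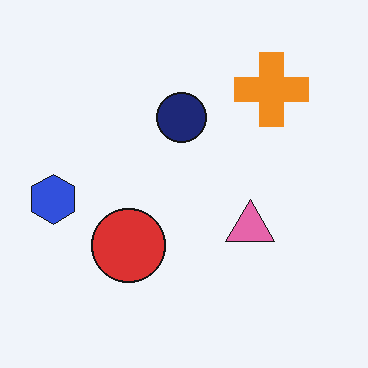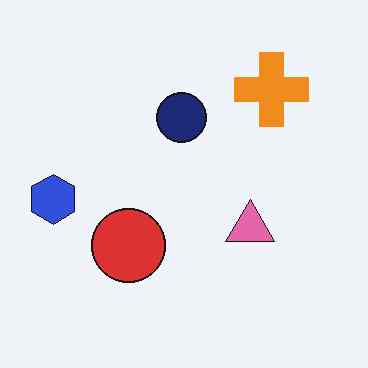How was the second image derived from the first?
The image was given moderate JPEG compression.

Blocky 8×8 compression artifacts appear around shape edges and the flat background shows ringing — characteristic JPEG degradation.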